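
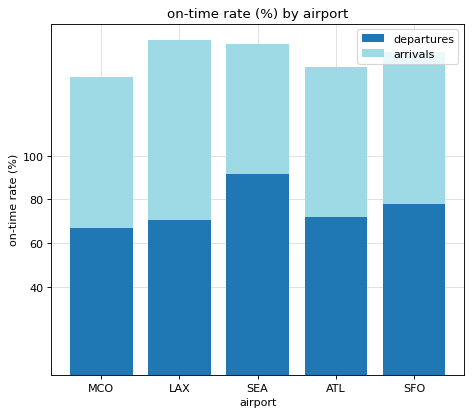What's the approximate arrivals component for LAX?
≈ 80

arrivals top ≈ 160, bottom ≈ 80; segment ≈ 80.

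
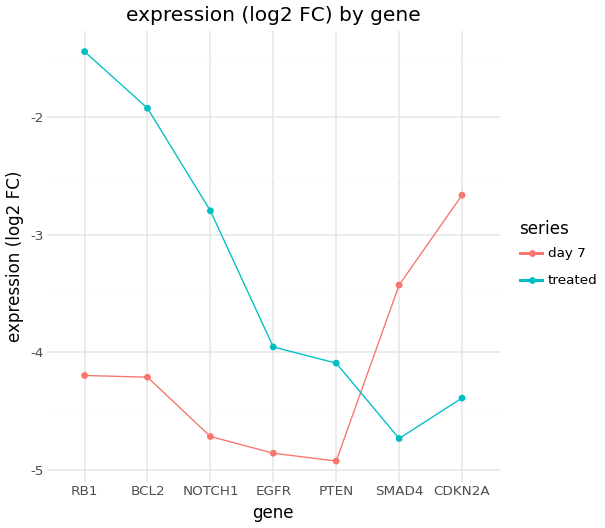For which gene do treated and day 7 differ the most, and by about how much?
RB1, ≈ 2.5 log2 FC

RB1: treated ≈ -1.5, day 7 ≈ -4.0 → gap ≈ 2.5. Next-largest (BCL2) is only ≈ 2.0.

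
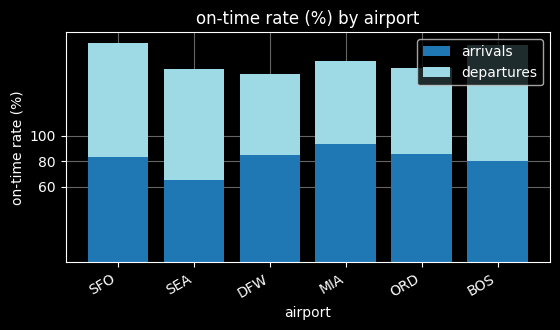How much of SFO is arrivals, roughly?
≈ 80

arrivals top ≈ 80, bottom ≈ 0; segment ≈ 80.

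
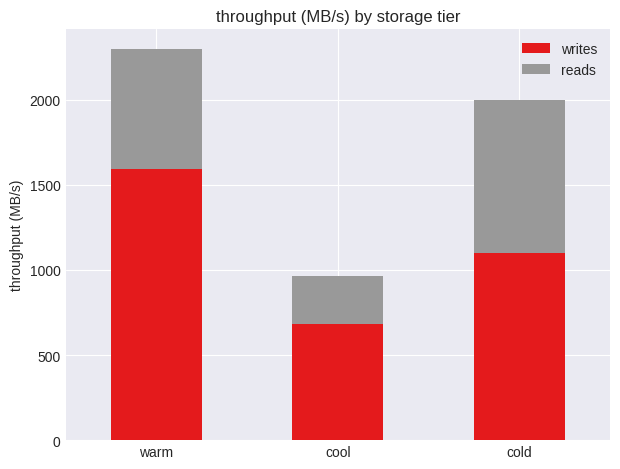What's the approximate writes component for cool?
≈ 600

writes top ≈ 600, bottom ≈ 0; segment ≈ 600.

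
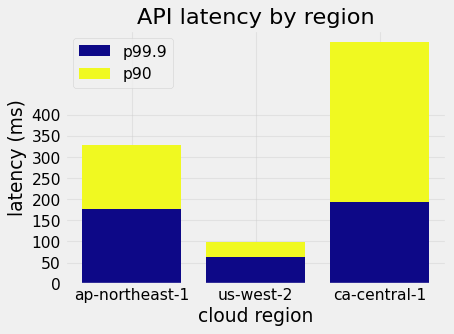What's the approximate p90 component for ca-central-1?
p90 top ≈ 550, bottom ≈ 200; segment ≈ 350.

≈ 350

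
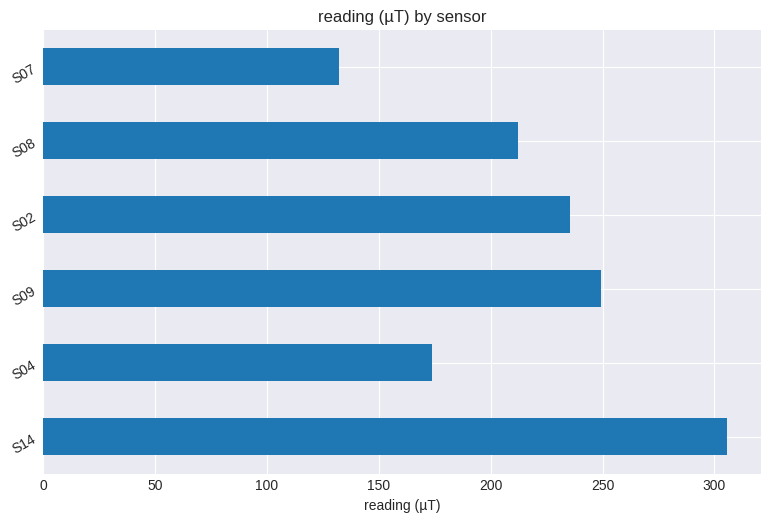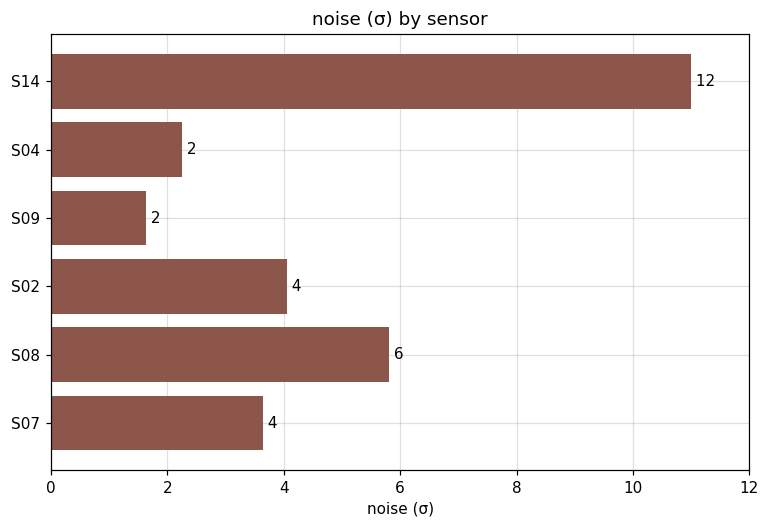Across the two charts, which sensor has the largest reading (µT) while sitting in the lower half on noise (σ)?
S09

Chart 2 median noise (σ) ≈ 4; below-median sensors: S04, S09, S07. Among those, S09 has the highest reading (µT) (≈ 250).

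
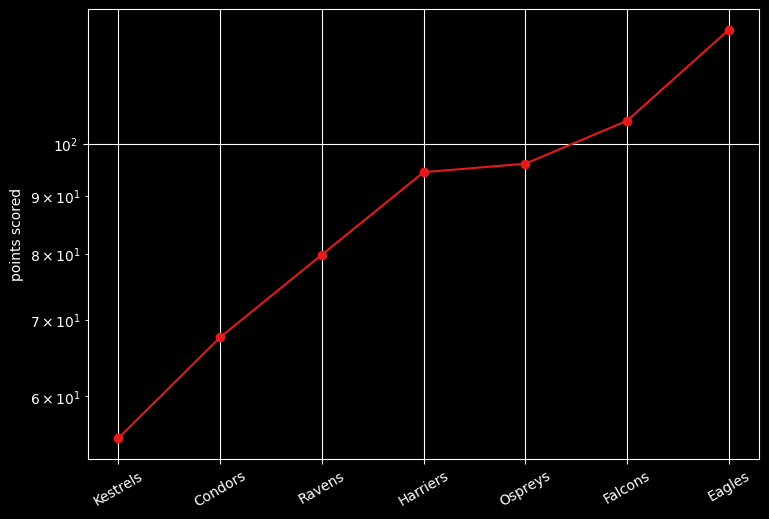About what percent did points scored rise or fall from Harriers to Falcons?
≈ +11.1%

Harriers ≈ 90, Falcons ≈ 100; (100 − 90) / 90 ≈ +11.1%.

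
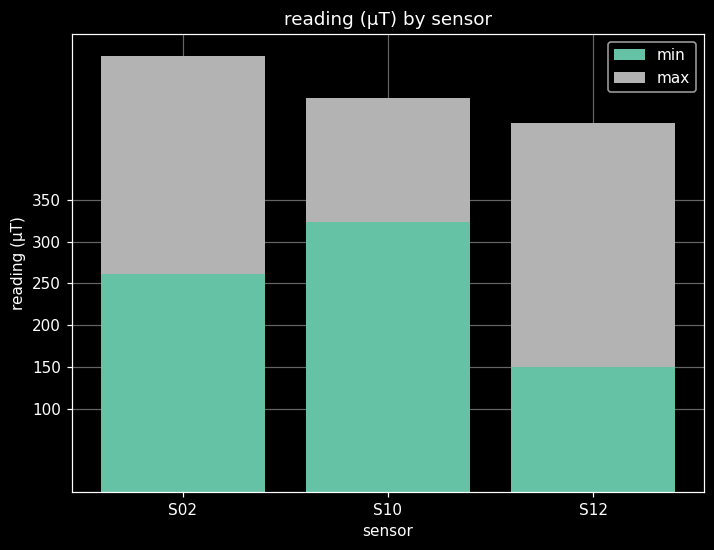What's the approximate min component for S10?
≈ 300

min top ≈ 300, bottom ≈ 0; segment ≈ 300.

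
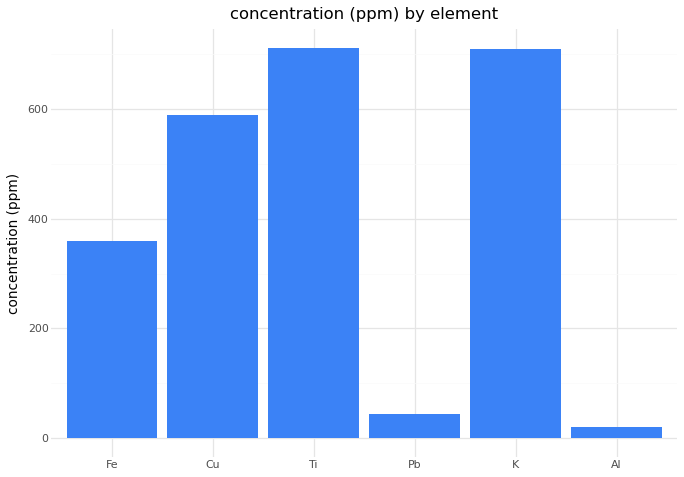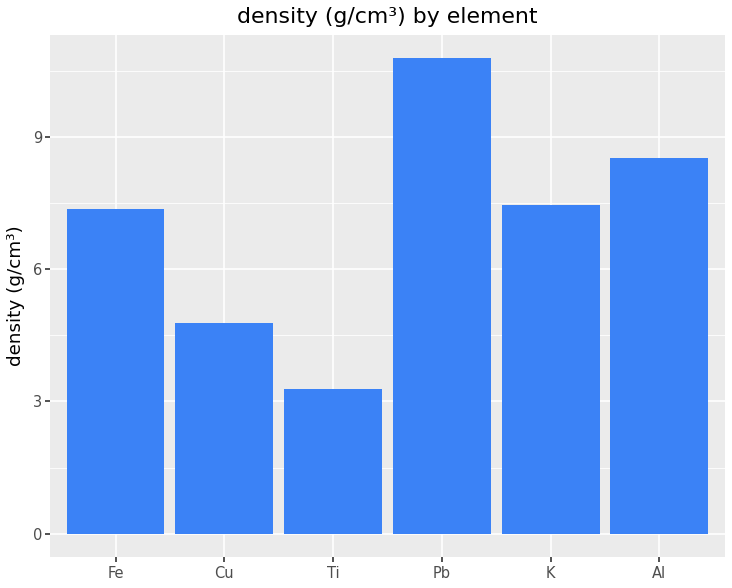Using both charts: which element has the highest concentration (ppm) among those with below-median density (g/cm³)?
Ti

Chart 2 median density (g/cm³) ≈ 7; below-median elements: Fe, Cu, Ti. Among those, Ti has the highest concentration (ppm) (≈ 700).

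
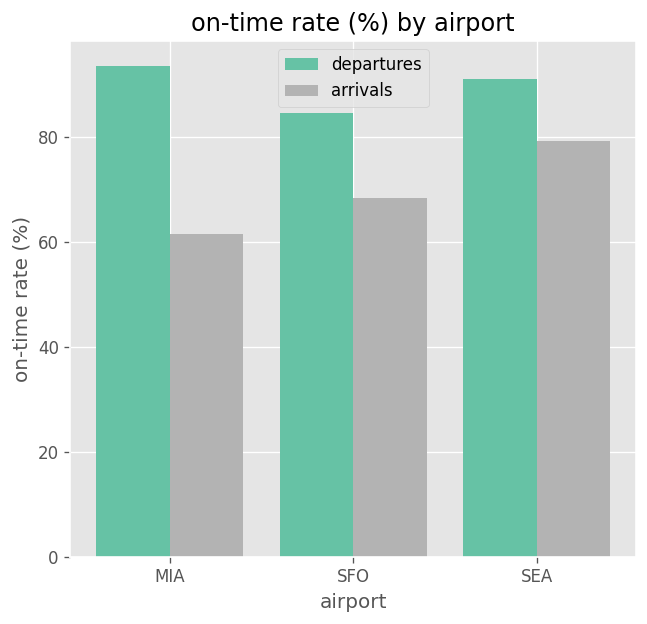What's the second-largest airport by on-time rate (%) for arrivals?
SFO

Top 3 for arrivals: SEA ≈ 80, SFO ≈ 70, MIA ≈ 60.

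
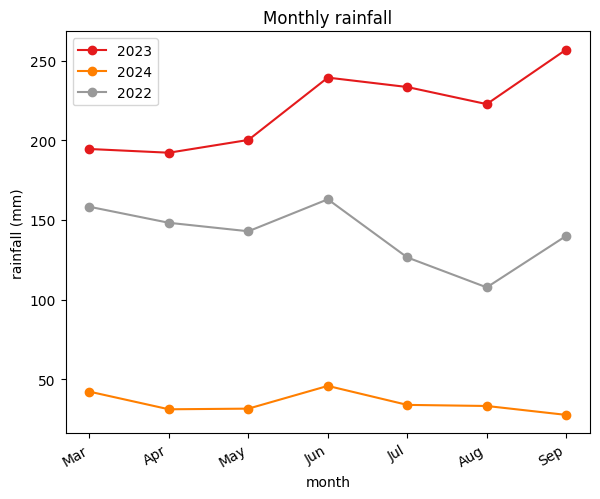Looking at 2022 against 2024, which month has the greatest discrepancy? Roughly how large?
Jun: 2022 ≈ 160, 2024 ≈ 40 → gap ≈ 120. Next-largest (Apr) is only ≈ 100.

Jun, ≈ 120 mm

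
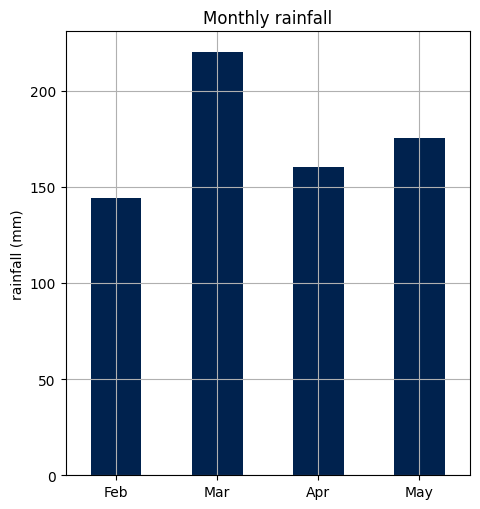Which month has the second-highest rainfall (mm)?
May

Top 3: Mar ≈ 220, May ≈ 180, Apr ≈ 160.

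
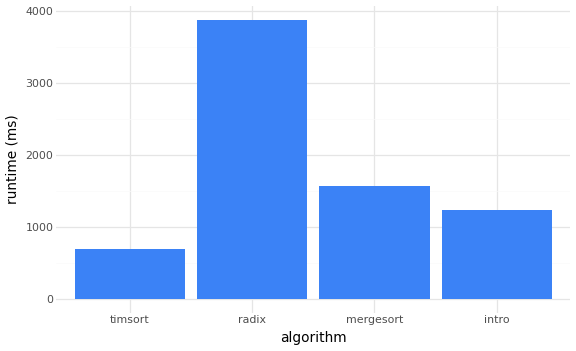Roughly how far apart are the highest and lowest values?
≈ 3500

Max radix ≈ 4000, min timsort ≈ 500; range ≈ 3500.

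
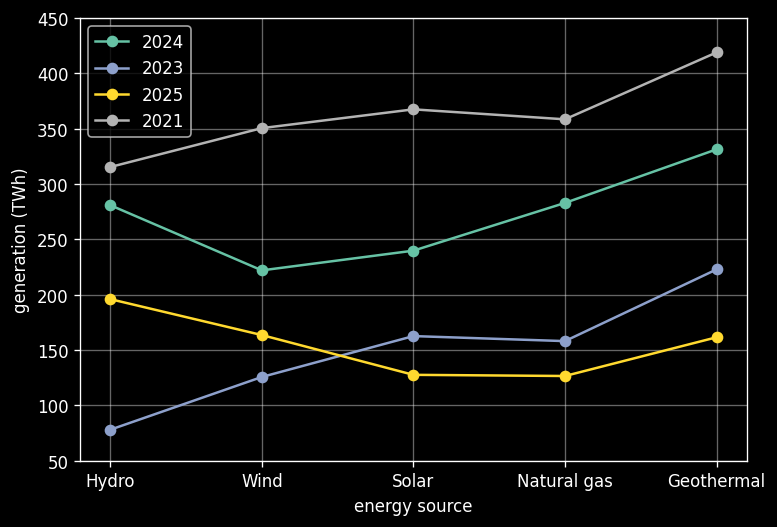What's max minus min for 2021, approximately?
Max Geothermal ≈ 400, min Hydro ≈ 300; range ≈ 100.

≈ 100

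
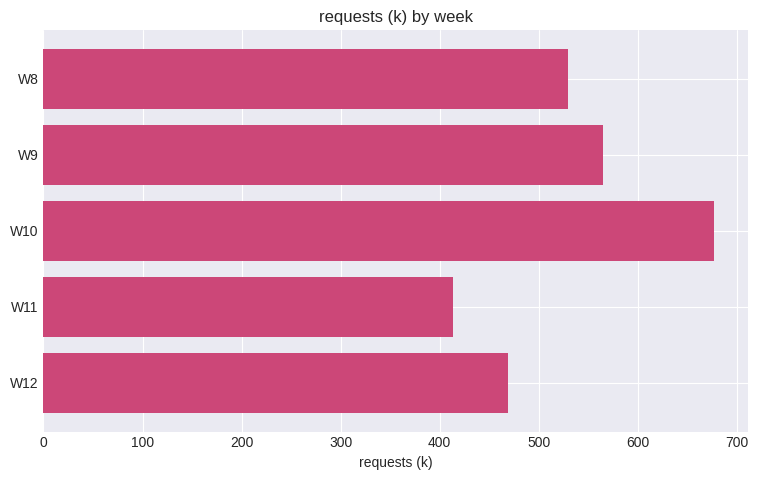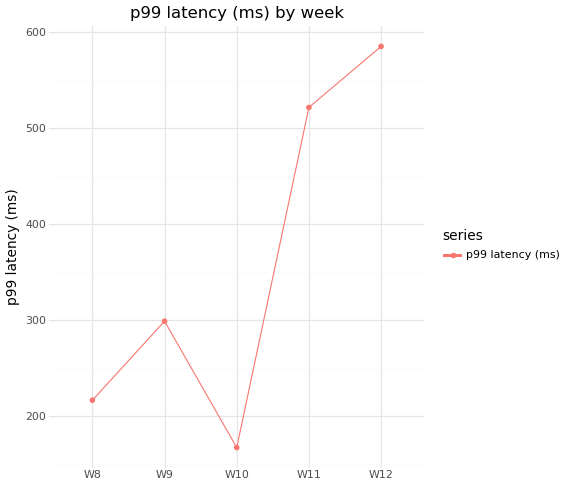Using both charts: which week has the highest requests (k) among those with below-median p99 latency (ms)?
W10

Chart 2 median p99 latency (ms) ≈ 300; below-median weeks: W8, W10. Among those, W10 has the highest requests (k) (≈ 700).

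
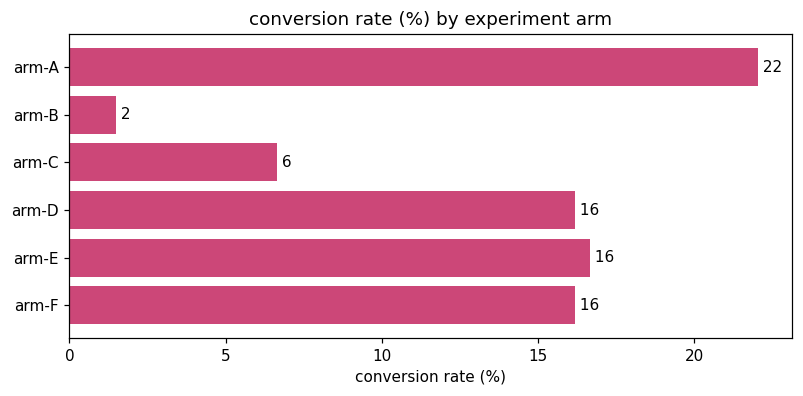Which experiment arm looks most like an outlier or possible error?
arm-B ≈ 2; the rest sit between ≈ 6 and ≈ 22.

arm-B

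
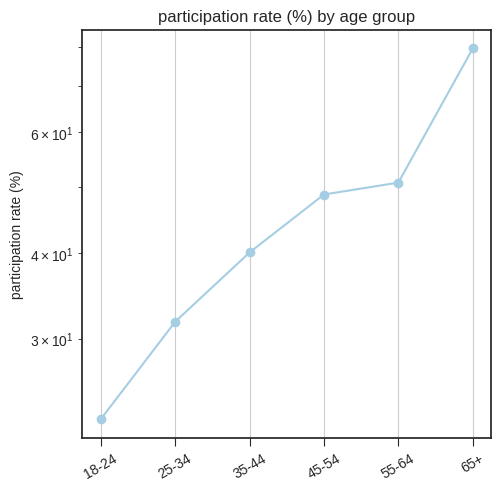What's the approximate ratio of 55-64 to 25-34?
≈ 1.67×

55-64 ≈ 50, 25-34 ≈ 30; 50/30 ≈ 1.67.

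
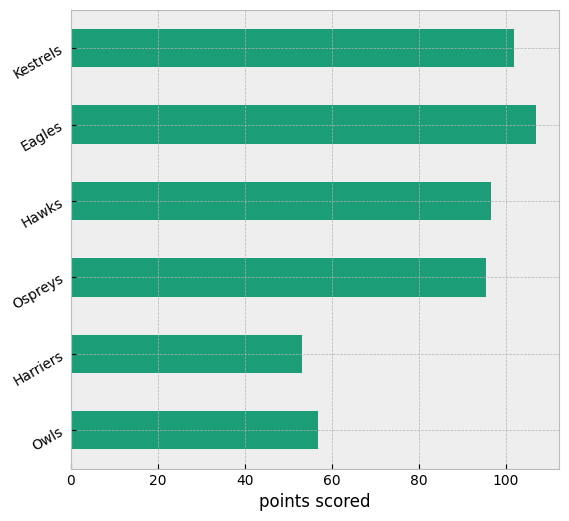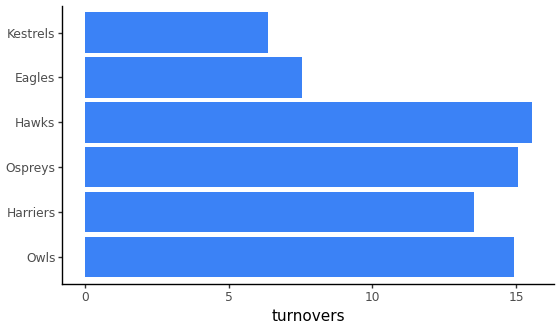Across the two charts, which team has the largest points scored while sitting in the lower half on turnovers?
Chart 2 median turnovers ≈ 14; below-median teams: Harriers, Eagles, Kestrels. Among those, Eagles has the highest points scored (≈ 110).

Eagles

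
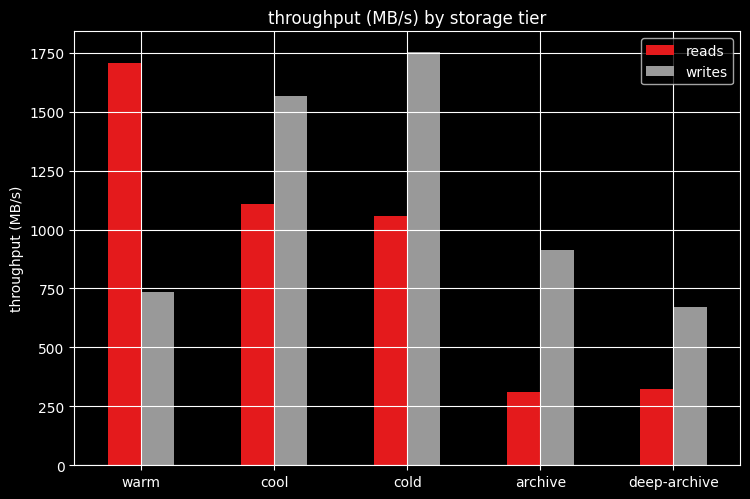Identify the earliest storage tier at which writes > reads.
warm: writes ≈ 800 vs reads ≈ 1800 (not yet); cool: writes ≈ 1600 vs reads ≈ 1200 (first crossover).

cool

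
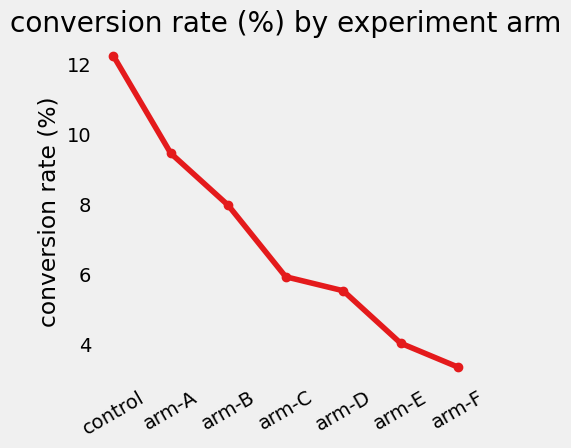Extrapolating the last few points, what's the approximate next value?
Last three: 6, 4, 3 → slope ≈ -1.5/step → next ≈ 1.5.

≈ 1.5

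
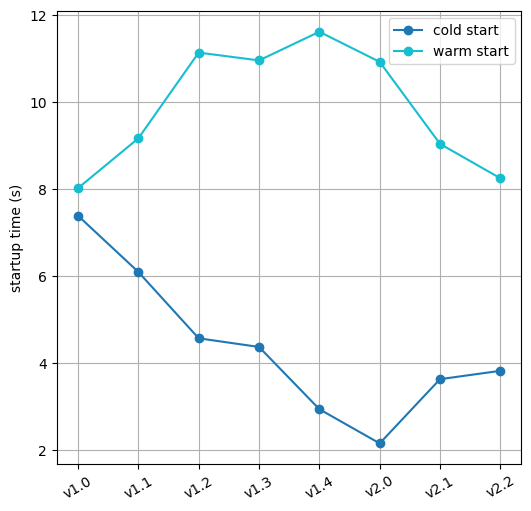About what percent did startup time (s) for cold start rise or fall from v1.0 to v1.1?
≈ -14.3%

v1.0 ≈ 7, v1.1 ≈ 6; (6 − 7) / 7 ≈ -14.3%.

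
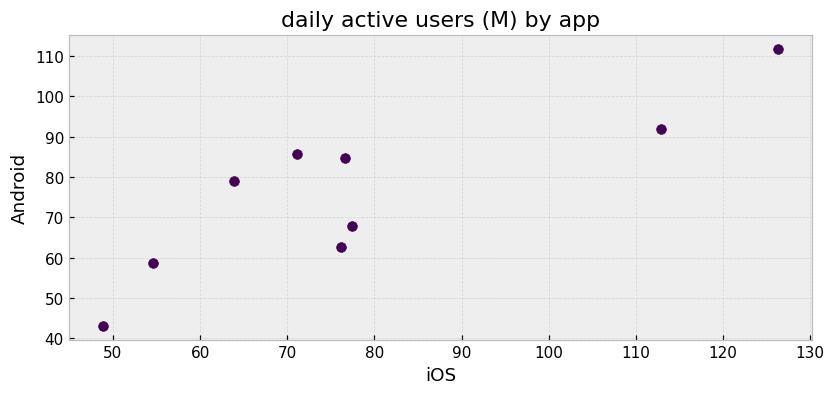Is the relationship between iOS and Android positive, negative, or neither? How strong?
positive, strong

Points are positively correlated; strong (|r| ≈ 0.9).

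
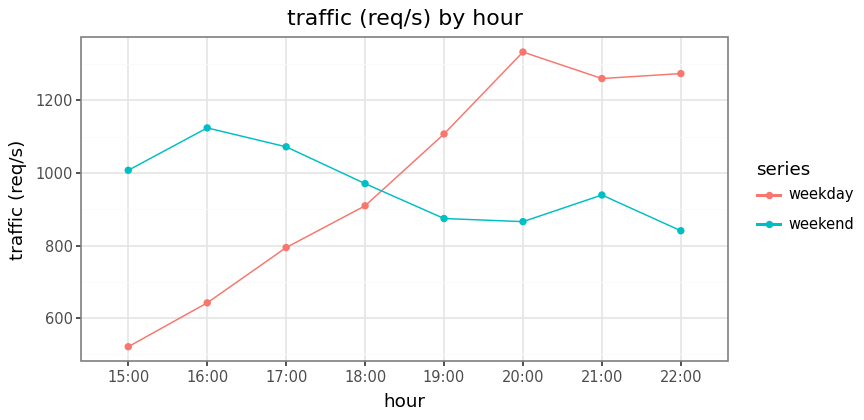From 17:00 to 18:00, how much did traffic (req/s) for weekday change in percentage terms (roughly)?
17:00 ≈ 800, 18:00 ≈ 900; (900 − 800) / 800 ≈ +12.5%.

≈ +12.5%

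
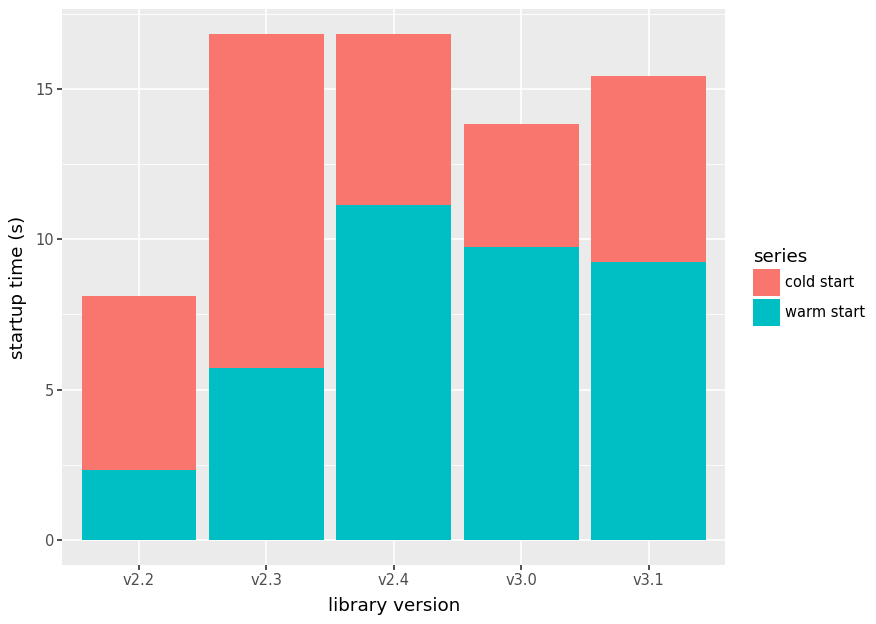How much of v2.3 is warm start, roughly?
warm start top ≈ 6, bottom ≈ 0; segment ≈ 6.

≈ 6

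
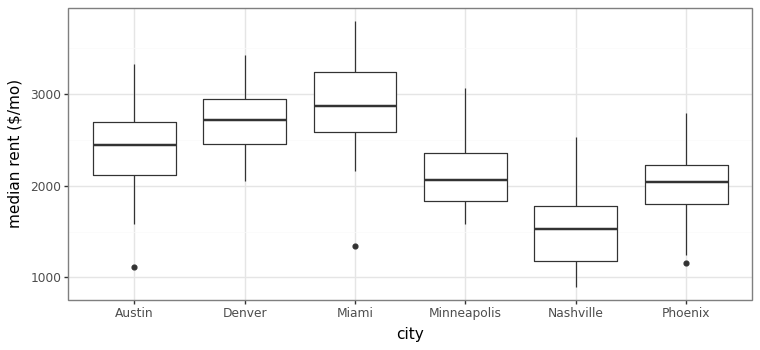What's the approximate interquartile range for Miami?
Q3 ≈ 3200, Q1 ≈ 2600; IQR ≈ 600.

≈ 600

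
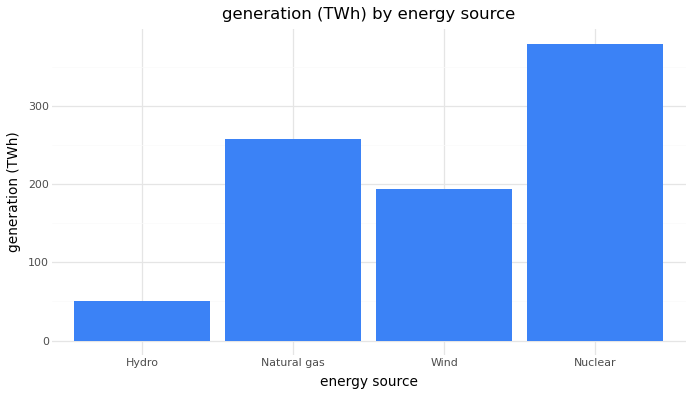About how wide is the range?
≈ 350

Max Nuclear ≈ 400, min Hydro ≈ 50; range ≈ 350.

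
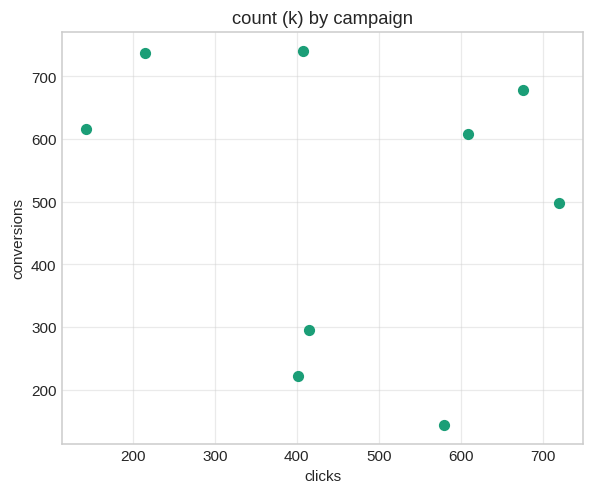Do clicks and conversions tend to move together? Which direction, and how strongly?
Points are roughly uncorrelated; weak (|r| ≈ 0.2).

no clear correlation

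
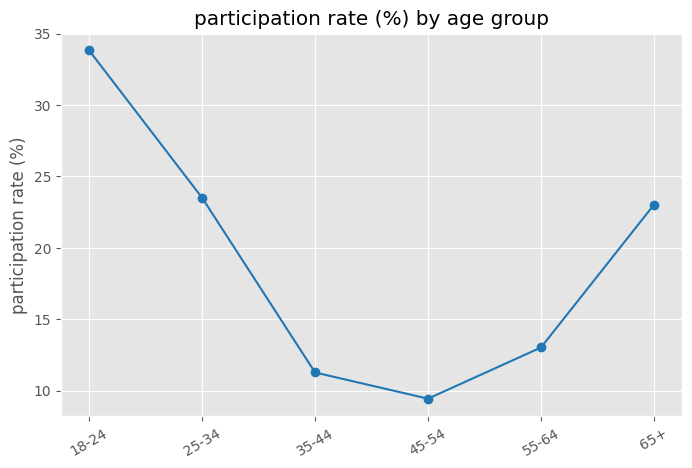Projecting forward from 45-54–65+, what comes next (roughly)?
Last three: 10, 15, 25 → slope ≈ 7.5/step → next ≈ 32.5.

≈ 32.5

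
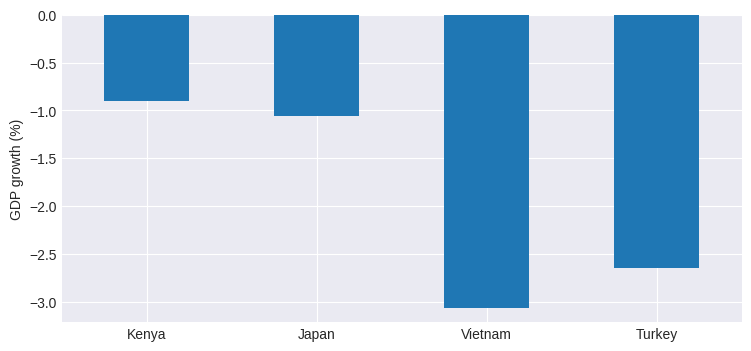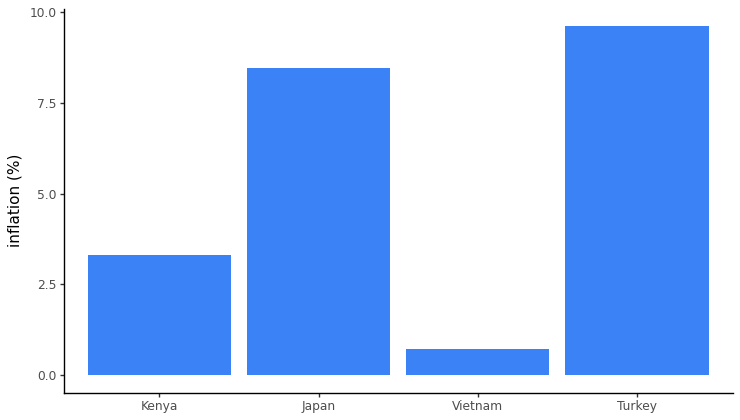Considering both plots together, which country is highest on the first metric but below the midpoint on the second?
Kenya

Chart 2 median inflation (%) ≈ 6; below-median countries: Kenya, Vietnam. Among those, Kenya has the highest GDP growth (%) (≈ -1).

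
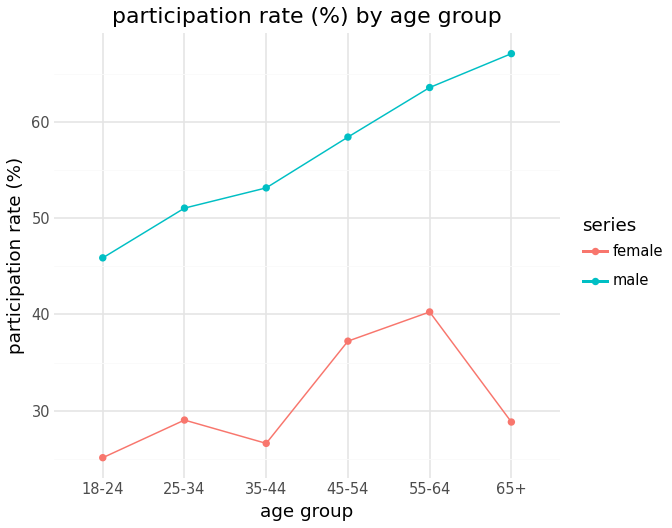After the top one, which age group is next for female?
Top 3 for female: 55-64 ≈ 40, 45-54 ≈ 35, 25-34 ≈ 30.

45-54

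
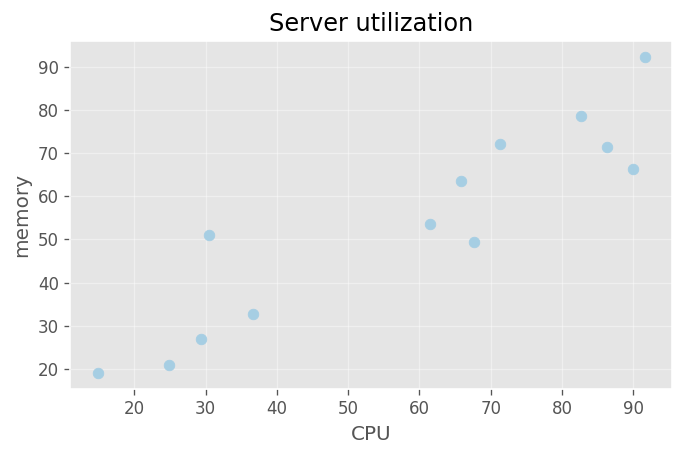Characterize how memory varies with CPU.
positive, strong

Points are positively correlated; strong (|r| ≈ 0.9).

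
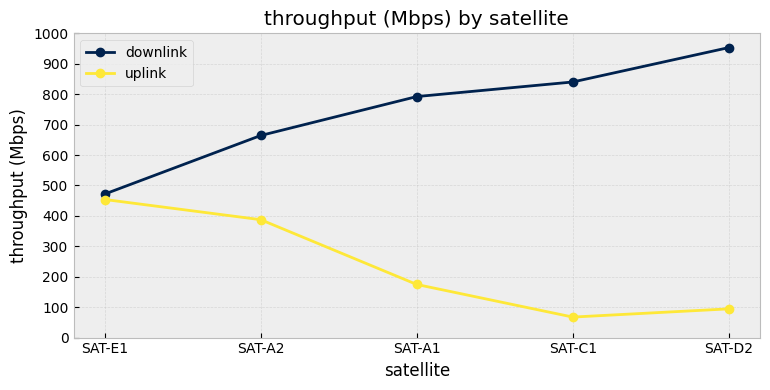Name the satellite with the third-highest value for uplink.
Top 4 for uplink: SAT-E1 ≈ 500, SAT-A2 ≈ 400, SAT-A1 ≈ 200, SAT-D2 ≈ 100.

SAT-A1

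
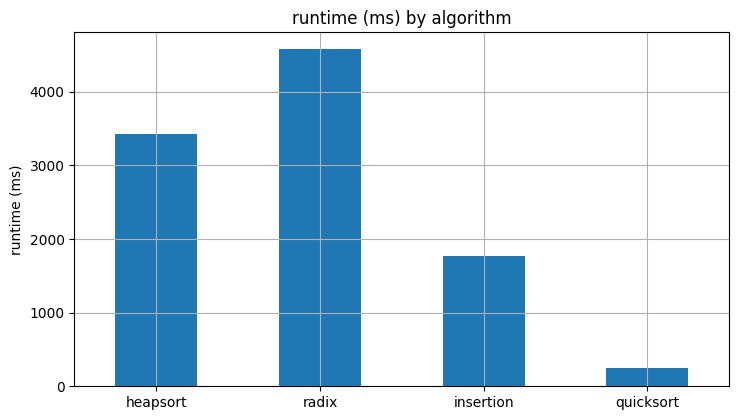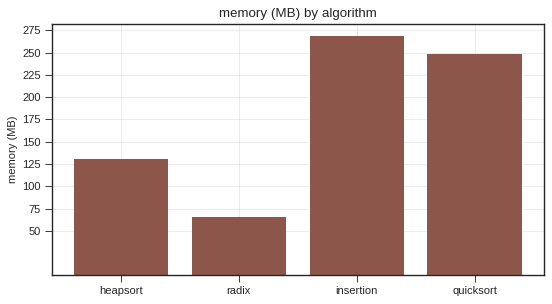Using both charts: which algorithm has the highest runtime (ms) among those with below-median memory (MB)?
Chart 2 median memory (MB) ≈ 200; below-median algorithms: heapsort, radix. Among those, radix has the highest runtime (ms) (≈ 4500).

radix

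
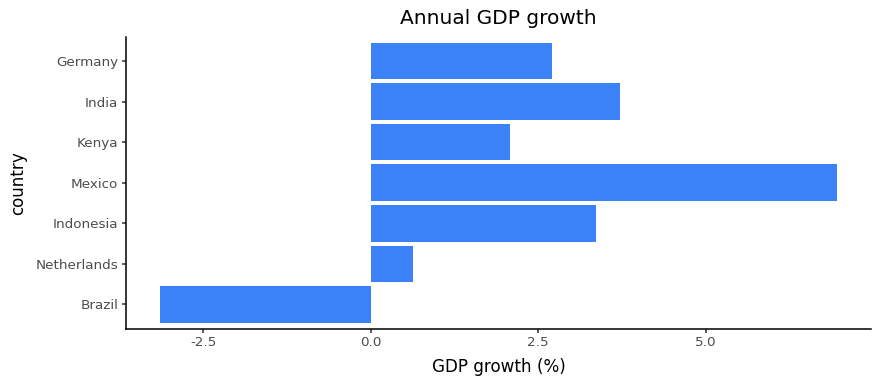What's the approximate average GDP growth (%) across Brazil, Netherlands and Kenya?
≈ 0

(-3 + 1 + 2) / 3 ≈ 0.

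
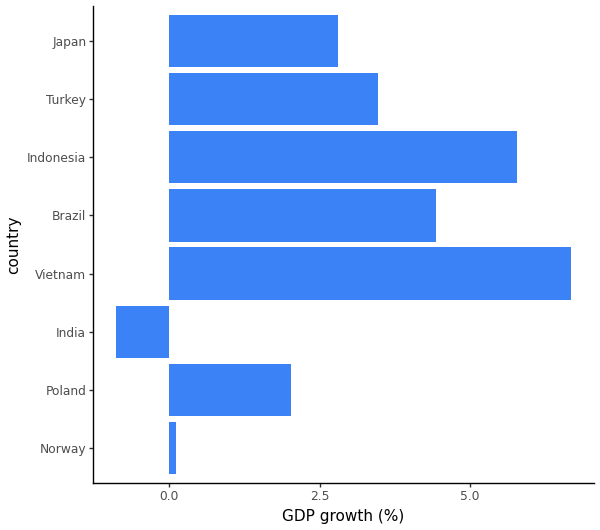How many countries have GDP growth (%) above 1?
Above 1: Poland, Vietnam, Brazil, Indonesia, Turkey, Japan.

6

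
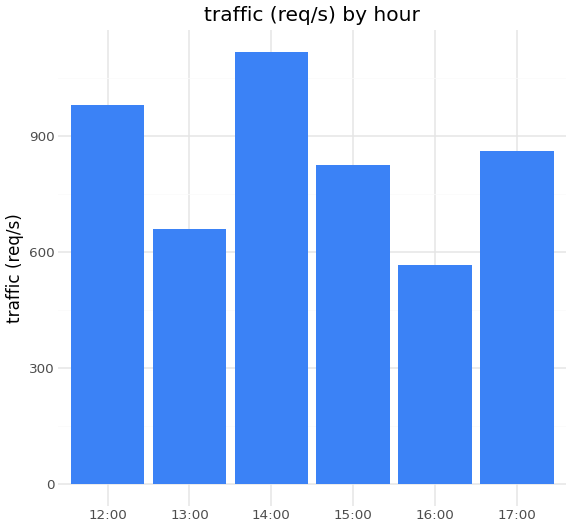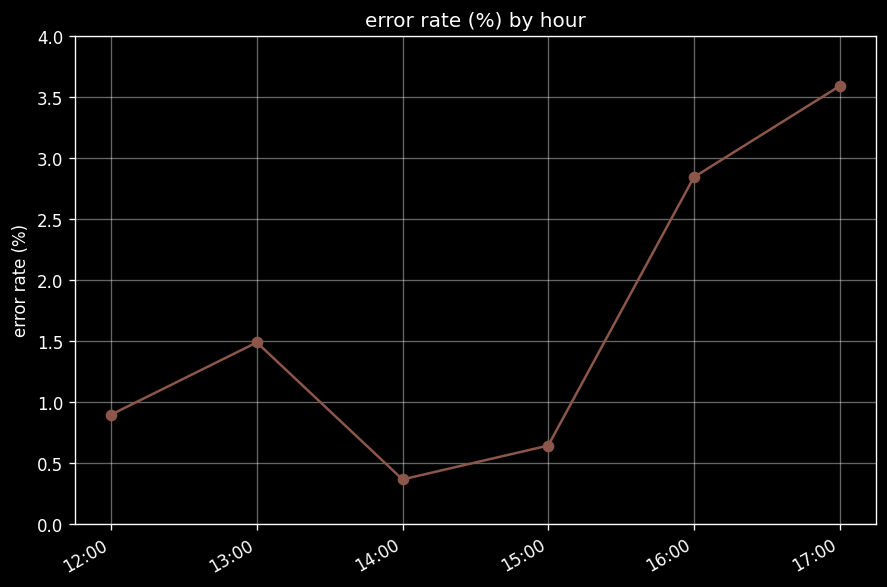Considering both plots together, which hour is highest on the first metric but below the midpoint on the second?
Chart 2 median error rate (%) ≈ 1; below-median hours: 12:00, 14:00, 15:00. Among those, 14:00 has the highest traffic (req/s) (≈ 1200).

14:00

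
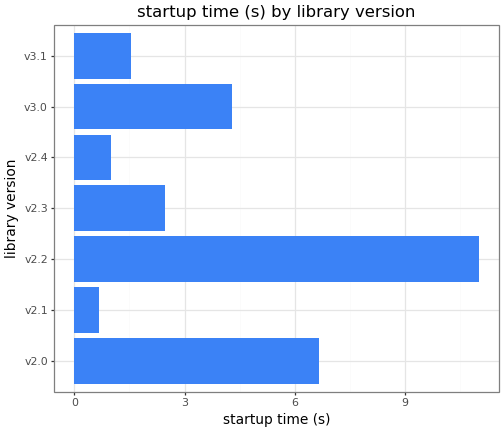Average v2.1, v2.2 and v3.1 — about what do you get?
(1 + 11 + 2) / 3 ≈ 5.

≈ 5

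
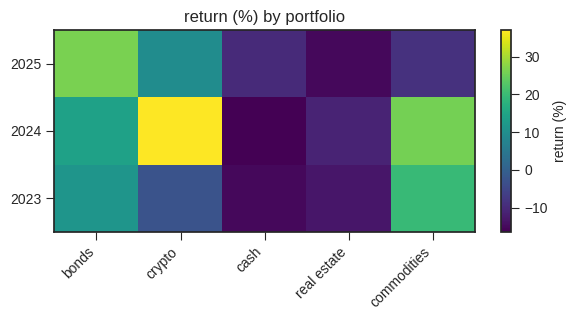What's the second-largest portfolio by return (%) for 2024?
Top 3 for 2024: crypto ≈ 35, commodities ≈ 25, bonds ≈ 15.

commodities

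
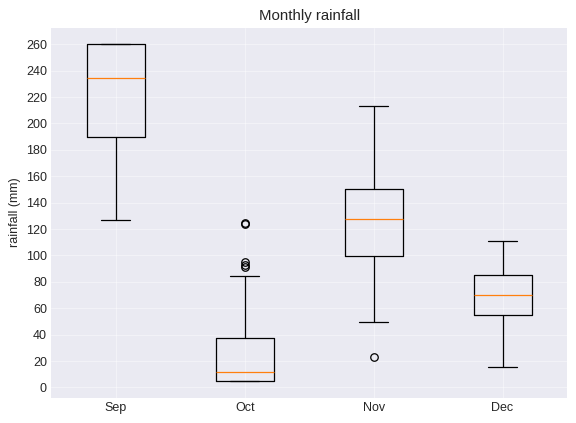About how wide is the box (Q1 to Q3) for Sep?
Q3 ≈ 260, Q1 ≈ 180; IQR ≈ 80.

≈ 80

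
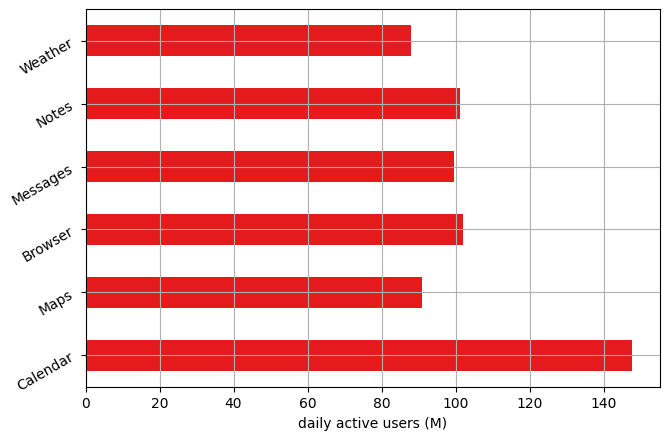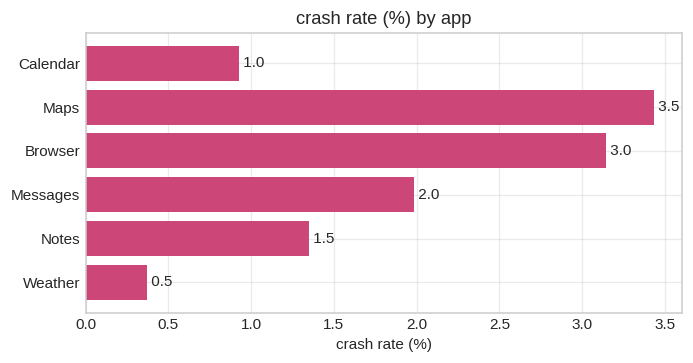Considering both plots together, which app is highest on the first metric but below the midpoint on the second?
Calendar

Chart 2 median crash rate (%) ≈ 1.5; below-median apps: Calendar, Notes, Weather. Among those, Calendar has the highest daily active users (M) (≈ 140).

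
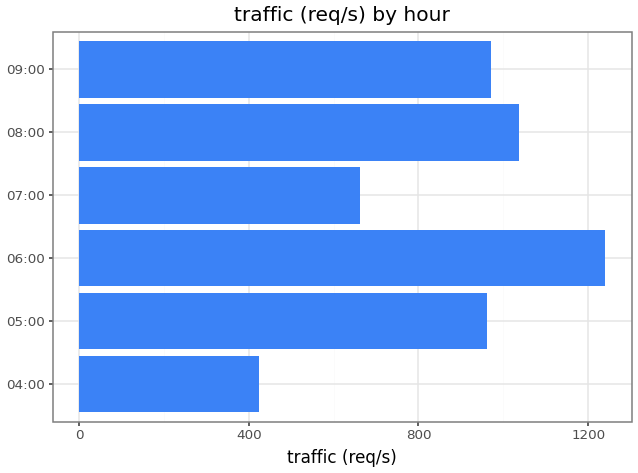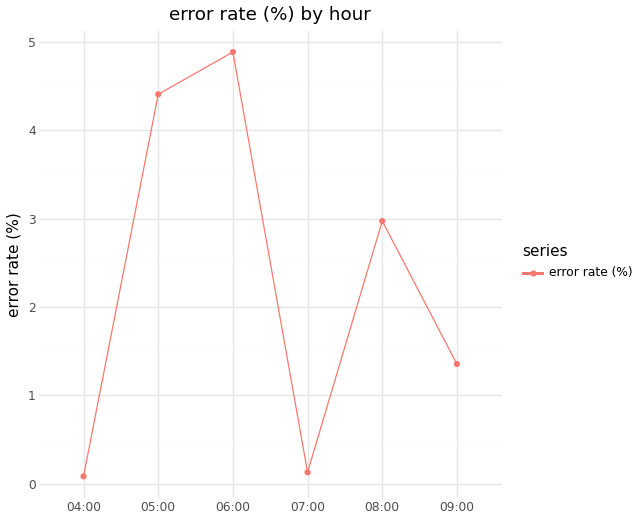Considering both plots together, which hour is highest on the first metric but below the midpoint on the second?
Chart 2 median error rate (%) ≈ 2; below-median hours: 04:00, 07:00, 09:00. Among those, 09:00 has the highest traffic (req/s) (≈ 1000).

09:00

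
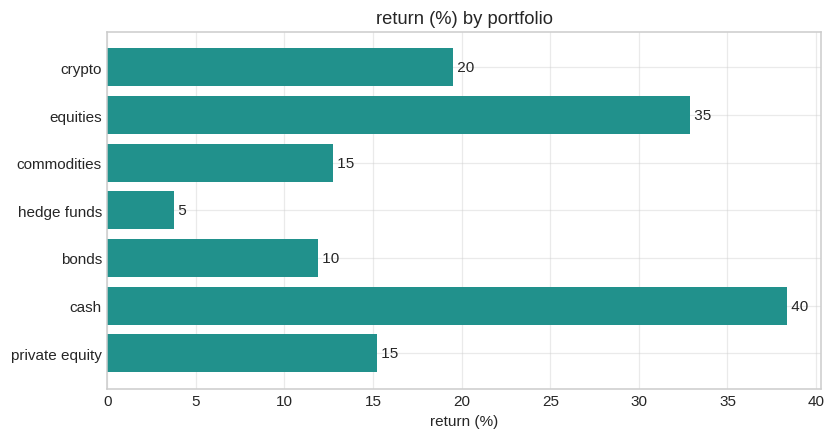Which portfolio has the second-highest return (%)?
Top 3: cash ≈ 40, equities ≈ 35, crypto ≈ 20.

equities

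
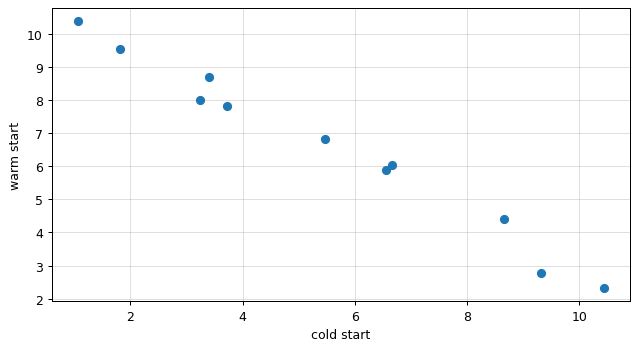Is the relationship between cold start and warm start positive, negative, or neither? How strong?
Points are negatively correlated; strong (|r| ≈ 1.0).

negative, strong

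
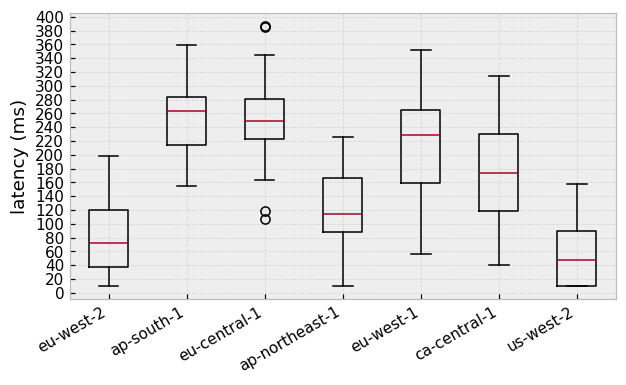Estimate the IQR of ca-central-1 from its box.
≈ 120

Q3 ≈ 240, Q1 ≈ 120; IQR ≈ 120.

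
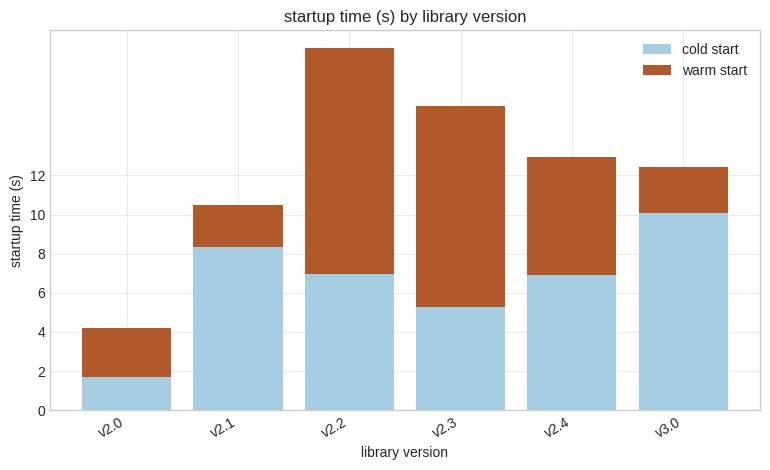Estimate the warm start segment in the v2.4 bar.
warm start top ≈ 12, bottom ≈ 6; segment ≈ 6.

≈ 6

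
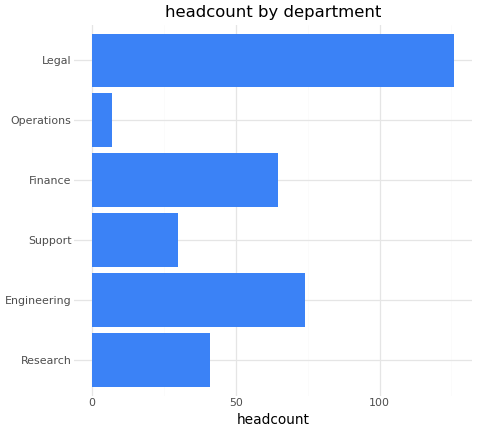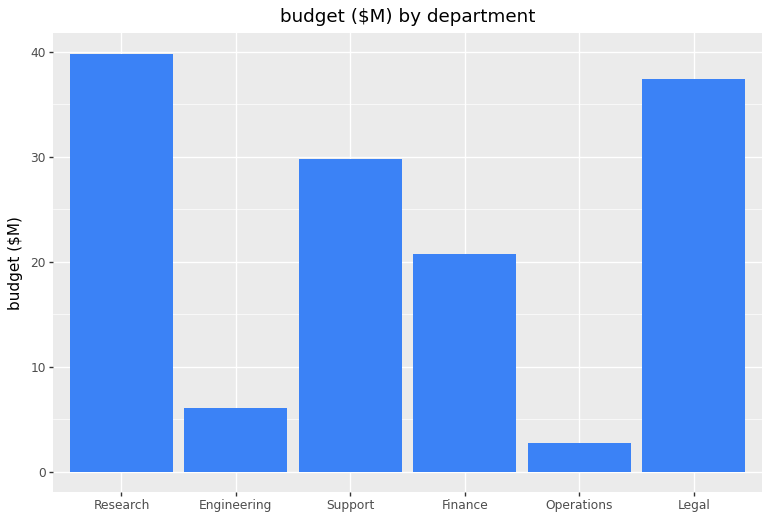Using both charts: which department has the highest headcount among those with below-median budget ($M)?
Engineering

Chart 2 median budget ($M) ≈ 25; below-median departments: Engineering, Finance, Operations. Among those, Engineering has the highest headcount (≈ 80).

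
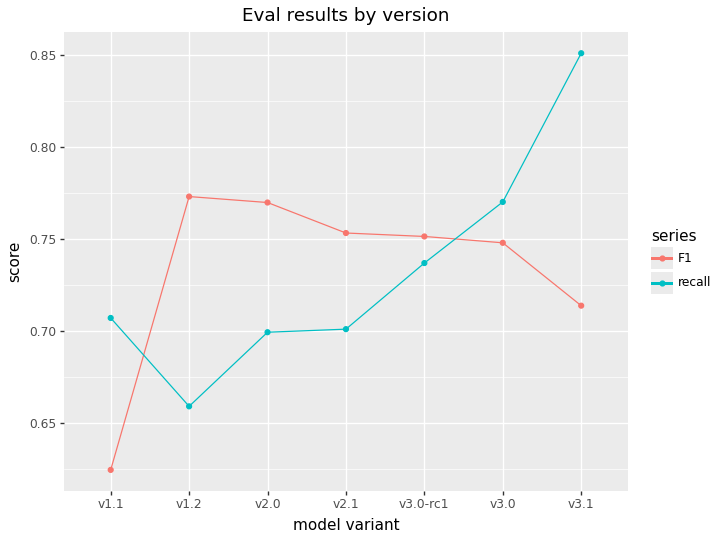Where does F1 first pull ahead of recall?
v1.1: F1 ≈ 0.62 vs recall ≈ 0.70 (not yet); v1.2: F1 ≈ 0.78 vs recall ≈ 0.66 (first crossover).

v1.2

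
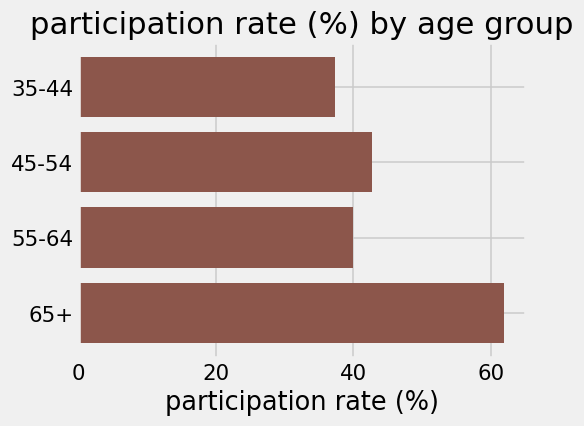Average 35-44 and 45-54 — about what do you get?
(40 + 40) / 2 ≈ 40.

≈ 40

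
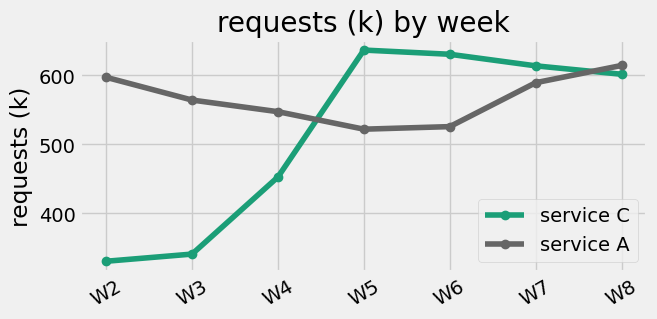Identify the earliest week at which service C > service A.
W5

W4: service C ≈ 450 vs service A ≈ 550 (not yet); W5: service C ≈ 650 vs service A ≈ 500 (first crossover).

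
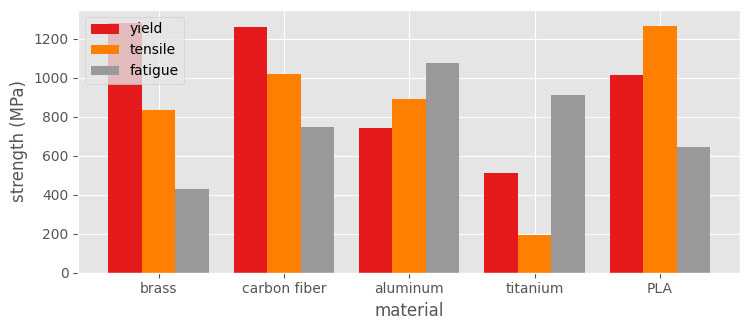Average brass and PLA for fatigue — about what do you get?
≈ 500

(400 + 600) / 2 ≈ 500.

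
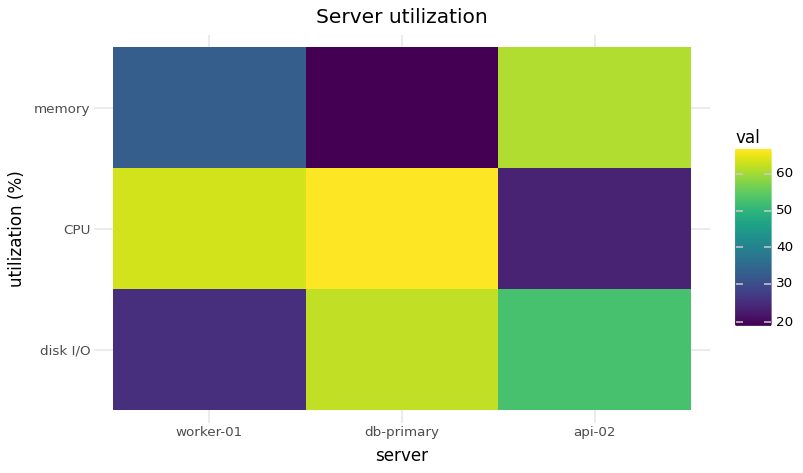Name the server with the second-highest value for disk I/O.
api-02

Top 3 for disk I/O: db-primary ≈ 60, api-02 ≈ 55, worker-01 ≈ 25.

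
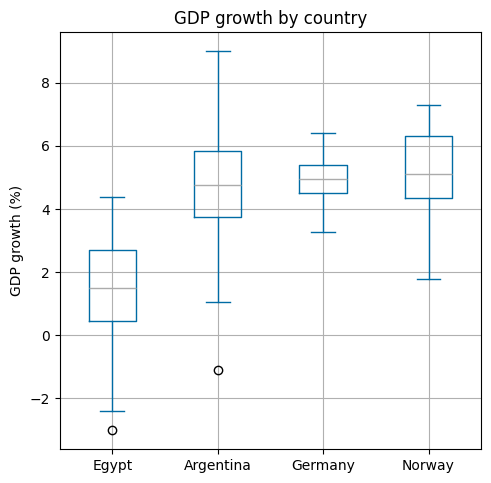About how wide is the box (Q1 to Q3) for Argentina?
Q3 ≈ 6.0, Q1 ≈ 3.5; IQR ≈ 2.5.

≈ 2.5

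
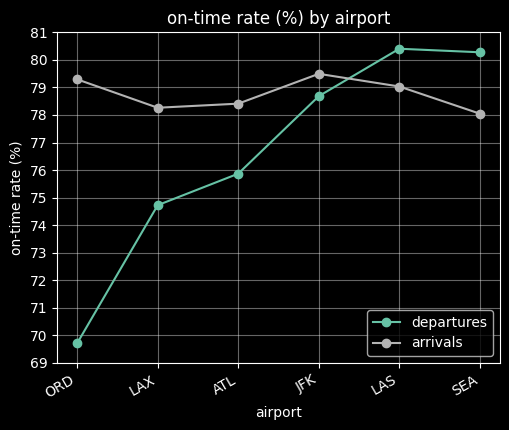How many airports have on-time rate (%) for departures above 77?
Above 77: JFK, LAS, SEA.

3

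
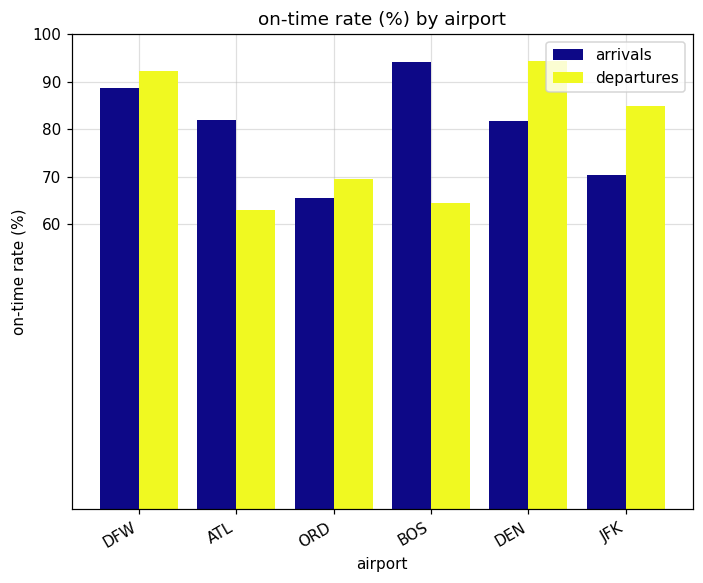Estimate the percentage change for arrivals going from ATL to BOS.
ATL ≈ 80, BOS ≈ 90; (90 − 80) / 80 ≈ +12.5%.

≈ +12.5%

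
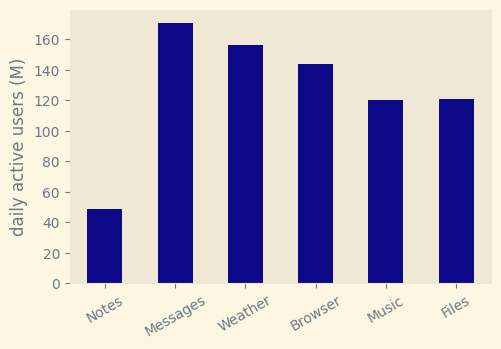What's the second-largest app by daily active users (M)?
Top 3: Messages ≈ 180, Weather ≈ 160, Browser ≈ 140.

Weather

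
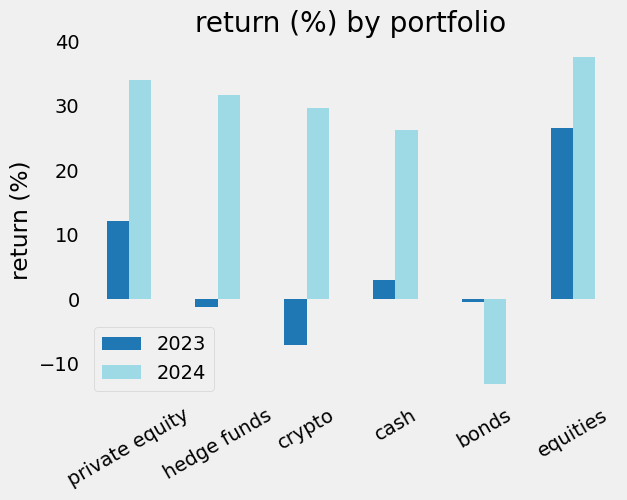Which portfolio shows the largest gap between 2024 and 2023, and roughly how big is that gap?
crypto: 2024 ≈ 30, 2023 ≈ -5 → gap ≈ 35. Next-largest (hedge funds) is only ≈ 30.

crypto, ≈ 35 %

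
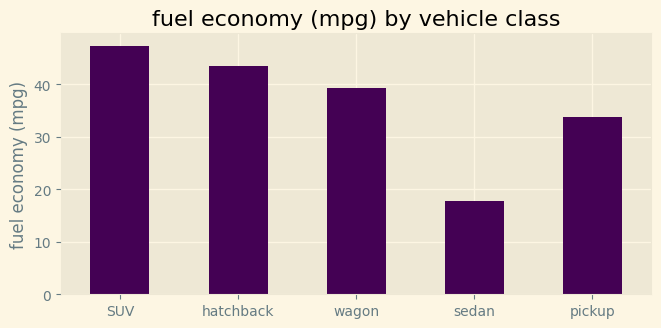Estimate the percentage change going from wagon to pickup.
≈ -12.5%

wagon ≈ 40, pickup ≈ 35; (35 − 40) / 40 ≈ -12.5%.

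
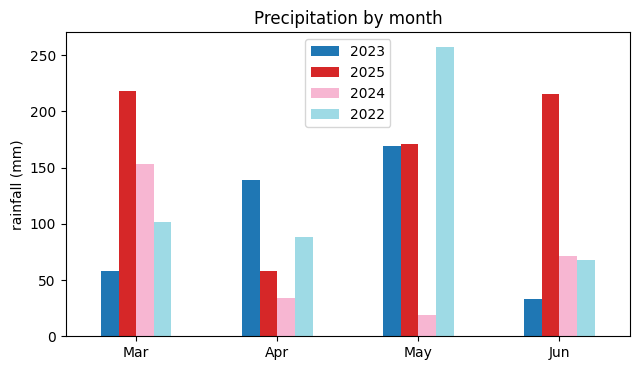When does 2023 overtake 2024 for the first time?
Mar: 2023 ≈ 50 vs 2024 ≈ 150 (not yet); Apr: 2023 ≈ 150 vs 2024 ≈ 25 (first crossover).

Apr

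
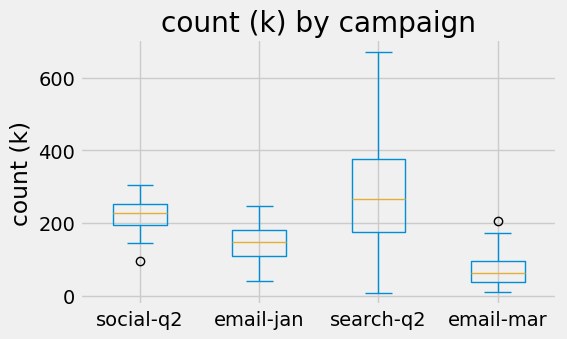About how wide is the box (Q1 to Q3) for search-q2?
Q3 ≈ 375, Q1 ≈ 175; IQR ≈ 200.

≈ 200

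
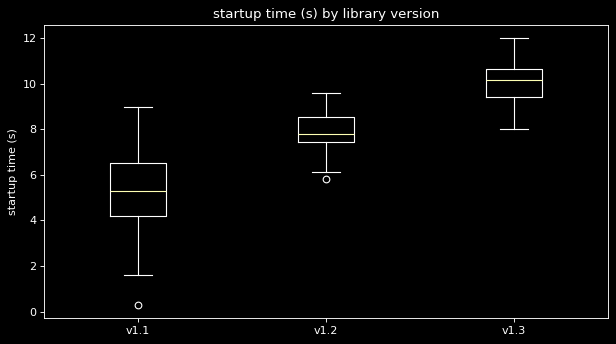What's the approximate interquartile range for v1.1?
Q3 ≈ 6.5, Q1 ≈ 4.0; IQR ≈ 2.5.

≈ 2.5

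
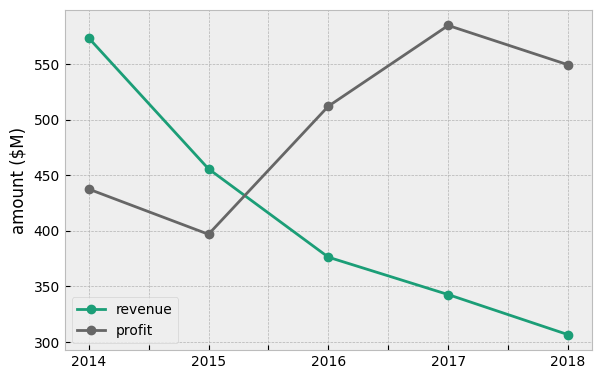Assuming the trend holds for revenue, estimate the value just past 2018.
Last three: 375, 350, 300 → slope ≈ -37.5/step → next ≈ 262.5.

≈ 262.5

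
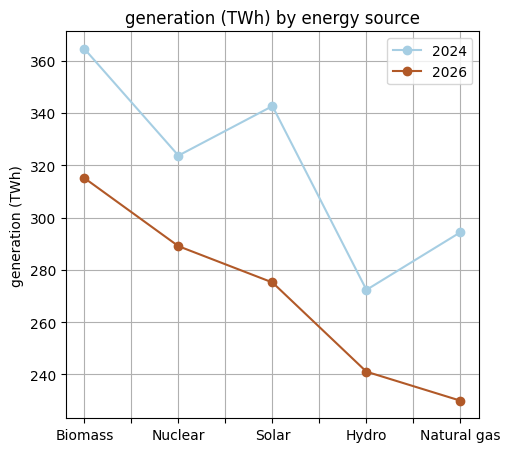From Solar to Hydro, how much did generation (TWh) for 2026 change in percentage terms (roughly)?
Solar ≈ 280, Hydro ≈ 240; (240 − 280) / 280 ≈ -14.3%.

≈ -14.3%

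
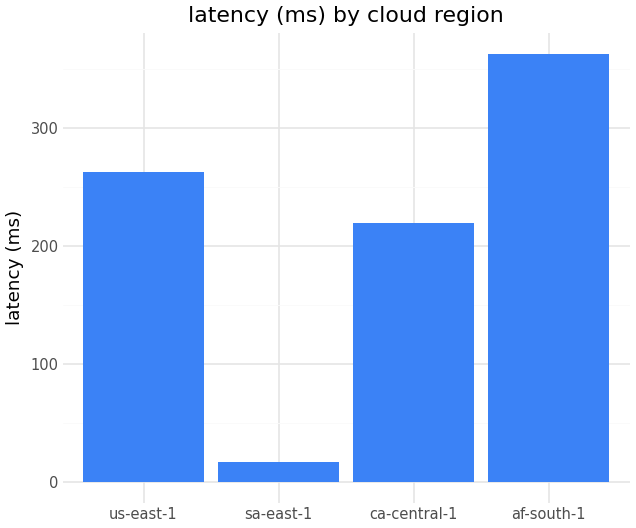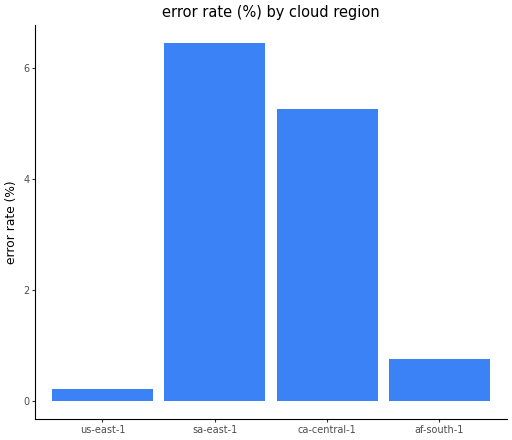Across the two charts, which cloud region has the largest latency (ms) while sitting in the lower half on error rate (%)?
Chart 2 median error rate (%) ≈ 3; below-median cloud regions: us-east-1, af-south-1. Among those, af-south-1 has the highest latency (ms) (≈ 350).

af-south-1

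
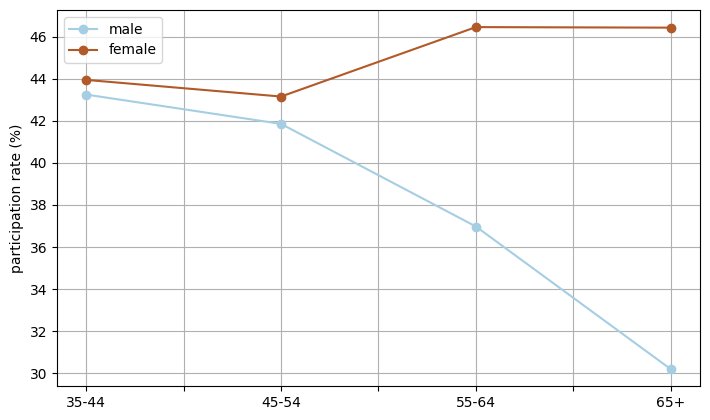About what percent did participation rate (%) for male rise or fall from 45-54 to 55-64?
≈ -14.3%

45-54 ≈ 42, 55-64 ≈ 36; (36 − 42) / 42 ≈ -14.3%.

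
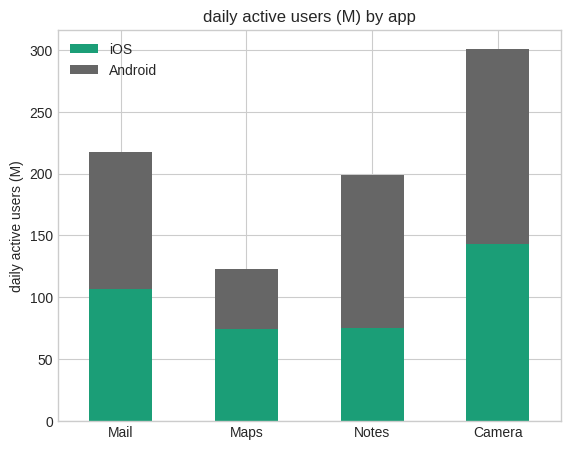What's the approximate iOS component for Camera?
≈ 150

iOS top ≈ 150, bottom ≈ 0; segment ≈ 150.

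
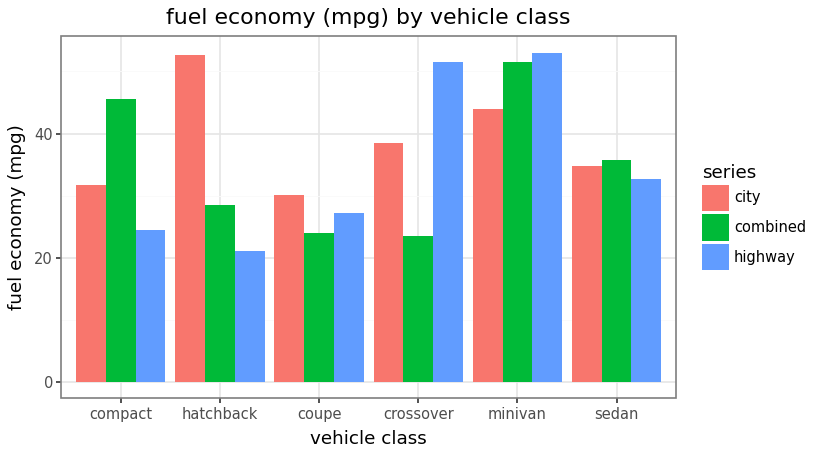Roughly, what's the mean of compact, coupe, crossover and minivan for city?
(30 + 30 + 40 + 45) / 4 ≈ 36.

≈ 36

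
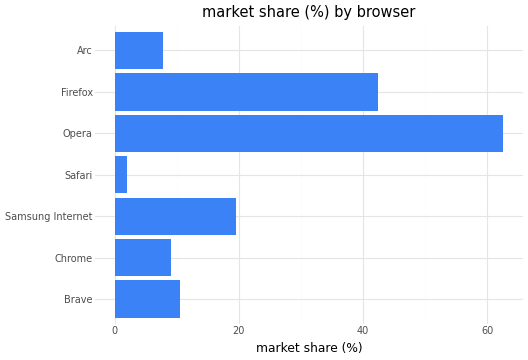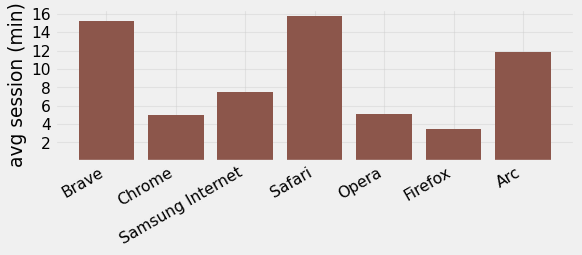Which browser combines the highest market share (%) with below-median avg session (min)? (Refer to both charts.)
Opera

Chart 2 median avg session (min) ≈ 8; below-median browsers: Chrome, Opera, Firefox. Among those, Opera has the highest market share (%) (≈ 60).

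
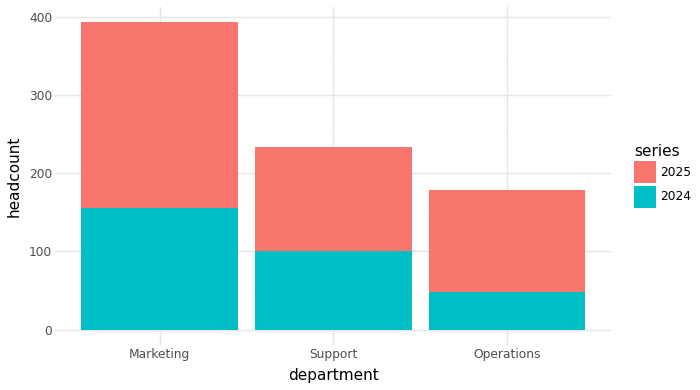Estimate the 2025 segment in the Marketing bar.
2025 top ≈ 400, bottom ≈ 150; segment ≈ 250.

≈ 250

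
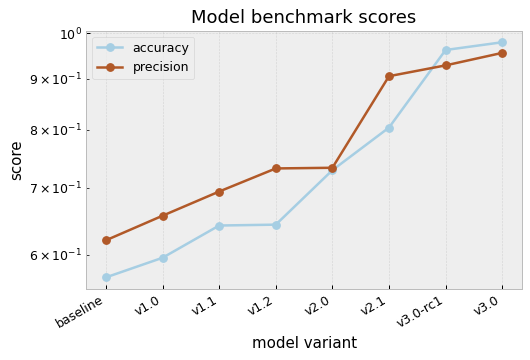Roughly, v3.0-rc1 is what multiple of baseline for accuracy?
≈ 1.73×

v3.0-rc1 ≈ 0.95, baseline ≈ 0.55; 0.95/0.55 ≈ 1.73.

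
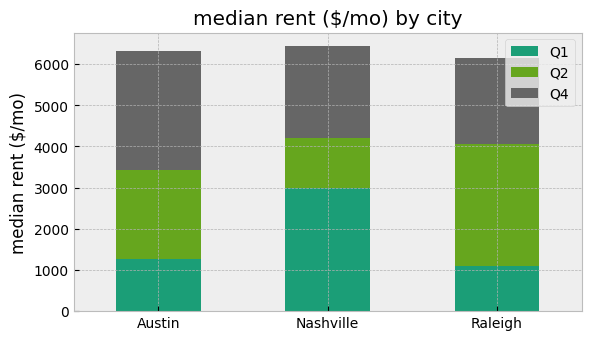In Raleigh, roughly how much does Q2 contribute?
≈ 3000

Q2 top ≈ 4000, bottom ≈ 1000; segment ≈ 3000.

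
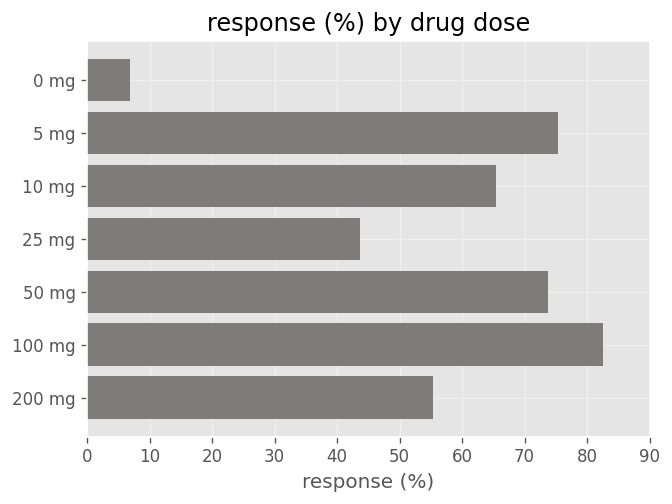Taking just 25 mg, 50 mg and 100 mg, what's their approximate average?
(40 + 70 + 80) / 3 ≈ 63.

≈ 63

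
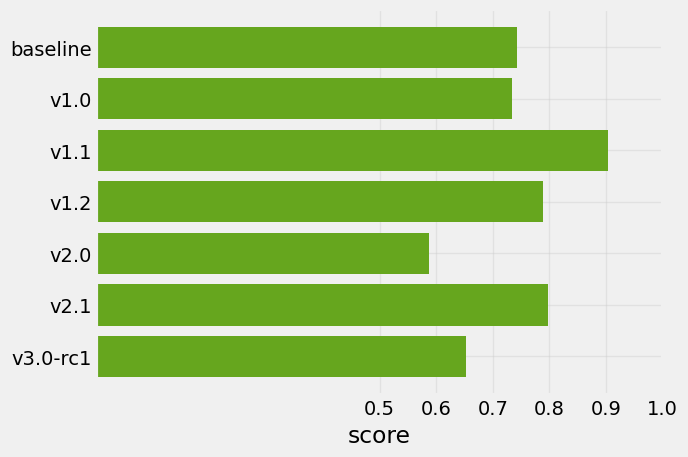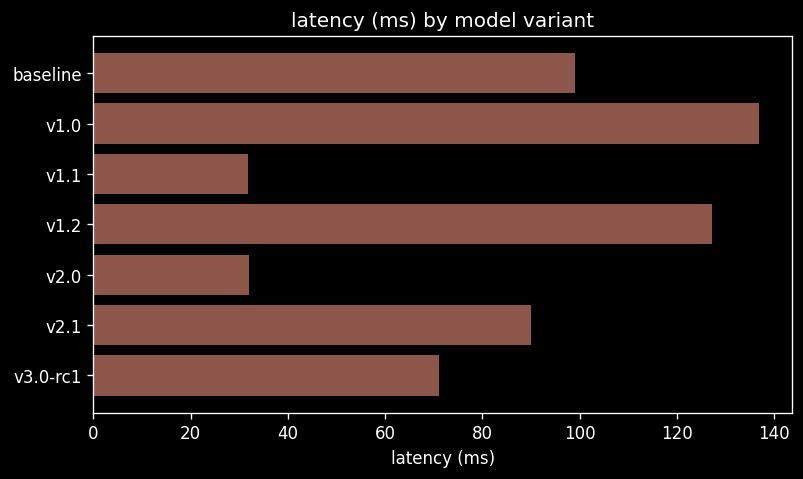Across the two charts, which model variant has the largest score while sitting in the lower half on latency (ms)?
Chart 2 median latency (ms) ≈ 100; below-median model variants: v1.1, v2.0, v3.0-rc1. Among those, v1.1 has the highest score (≈ 0.9).

v1.1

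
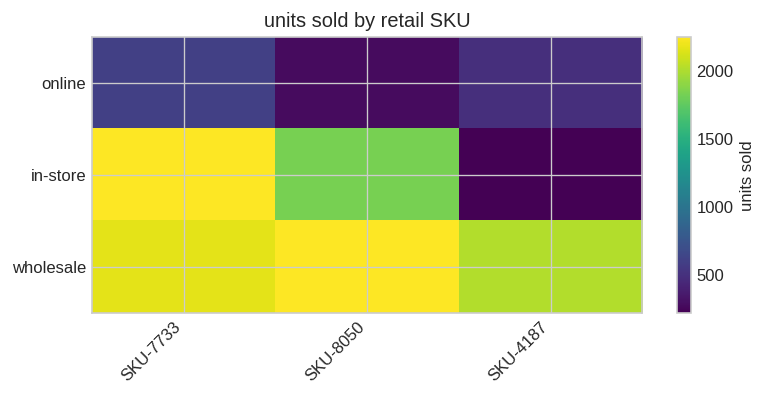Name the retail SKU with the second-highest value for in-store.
SKU-8050

Top 3 for in-store: SKU-7733 ≈ 2200, SKU-8050 ≈ 1800, SKU-4187 ≈ 200.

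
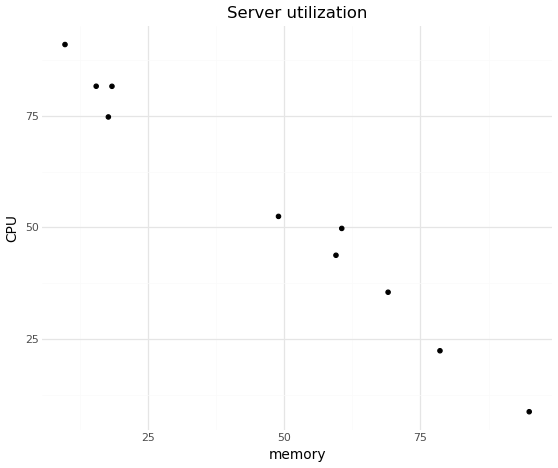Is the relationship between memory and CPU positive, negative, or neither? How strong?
Points are negatively correlated; strong (|r| ≈ 1.0).

negative, strong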